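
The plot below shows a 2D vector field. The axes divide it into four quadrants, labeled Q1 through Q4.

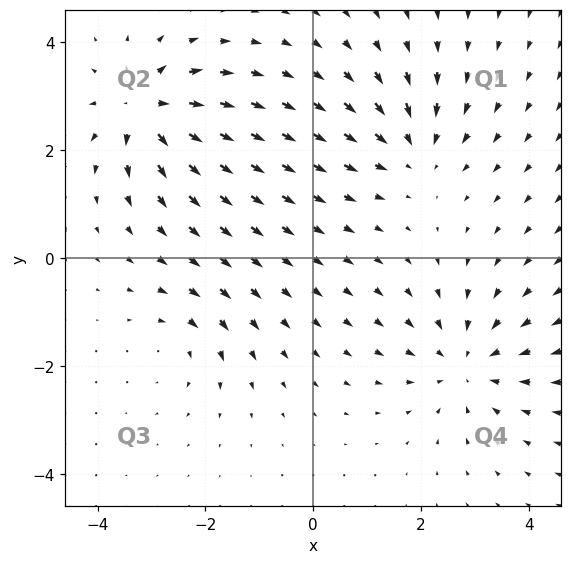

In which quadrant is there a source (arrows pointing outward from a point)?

The source sits at approximately (-3.1, 2.8), which lies in quadrant Q2. The divergence there is about +6, positive as expected for a source.

Q2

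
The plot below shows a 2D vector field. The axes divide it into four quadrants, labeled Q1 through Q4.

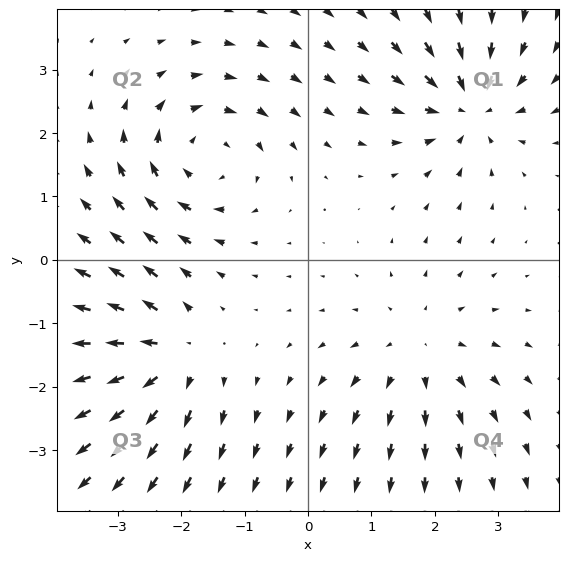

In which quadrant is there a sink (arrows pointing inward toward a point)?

The sink sits at approximately (2.5, 2.4), which lies in quadrant Q1. The divergence there is about -5, negative as expected for a sink.

Q1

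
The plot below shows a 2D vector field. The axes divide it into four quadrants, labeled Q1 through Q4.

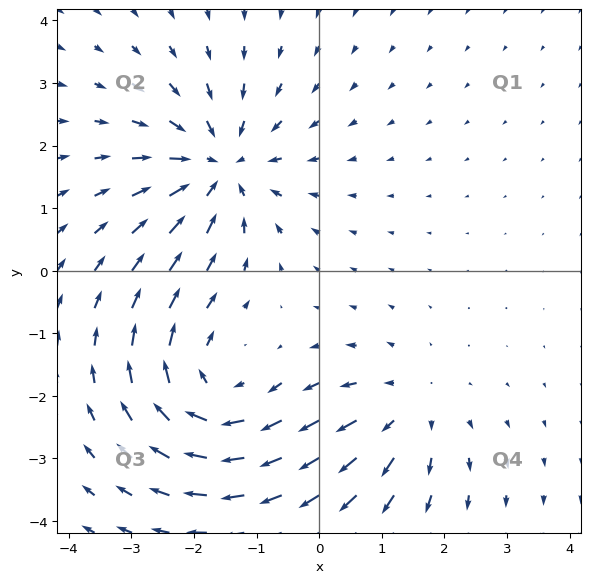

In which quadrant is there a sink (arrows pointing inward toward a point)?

The sink sits at approximately (-1.6, 1.7), which lies in quadrant Q2. The divergence there is about -4, negative as expected for a sink.

Q2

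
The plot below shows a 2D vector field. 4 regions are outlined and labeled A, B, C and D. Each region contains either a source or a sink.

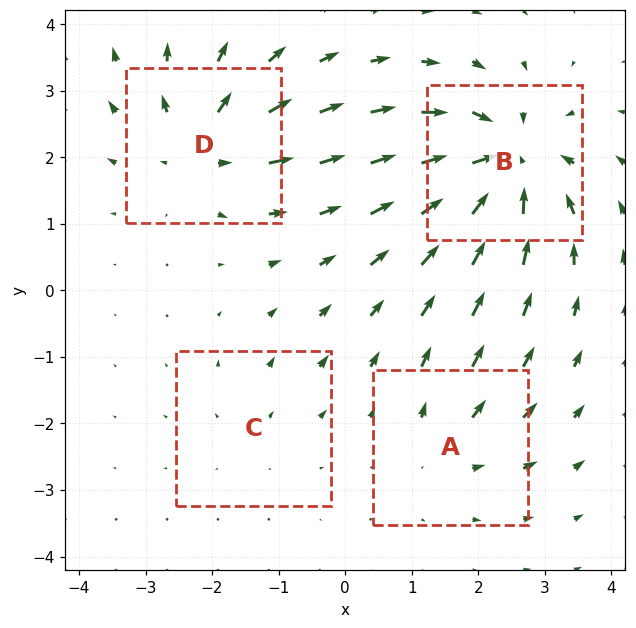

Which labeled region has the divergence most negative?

B

Divergence at each region's feature centre — A: about +4, B: about -9, C: about +2, D: about +6. Region B is most negative.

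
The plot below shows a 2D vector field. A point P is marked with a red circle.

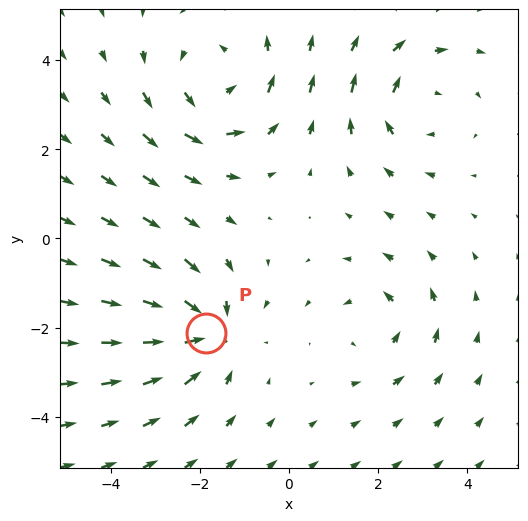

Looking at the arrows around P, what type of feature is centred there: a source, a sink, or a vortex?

At P (-1.9, -2.1) the arrows converge inward. Divergence about -5, curl ≈0 — negative divergence with near-zero curl is a sink.

sink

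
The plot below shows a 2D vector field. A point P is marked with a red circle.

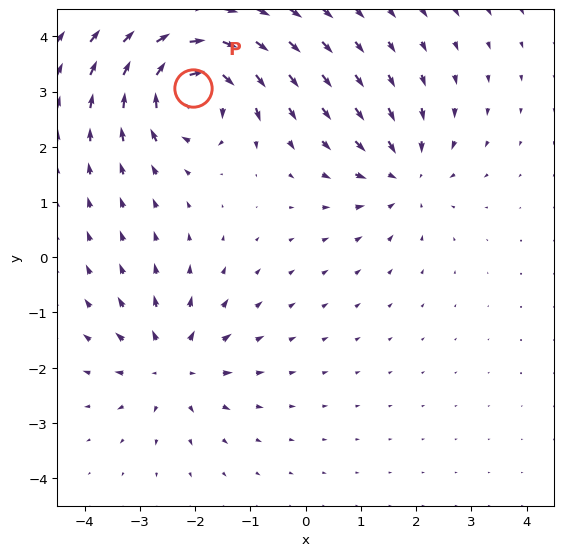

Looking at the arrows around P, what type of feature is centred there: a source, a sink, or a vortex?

vortex

At P (-2.0, 3.1) the arrows circulate clockwise. Divergence ≈0, curl about -7 — near-zero divergence with nonzero curl is a vortex.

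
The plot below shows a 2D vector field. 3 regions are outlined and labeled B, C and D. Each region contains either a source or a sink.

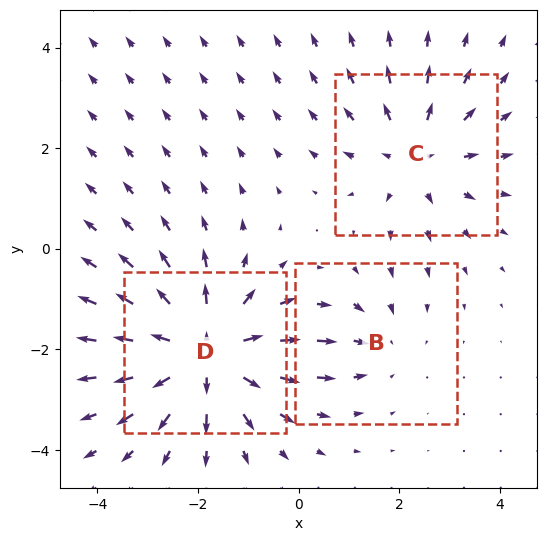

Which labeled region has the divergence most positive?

Divergence at each region's feature centre — B: about -2, C: about +3, D: about +4. Region D is most positive.

D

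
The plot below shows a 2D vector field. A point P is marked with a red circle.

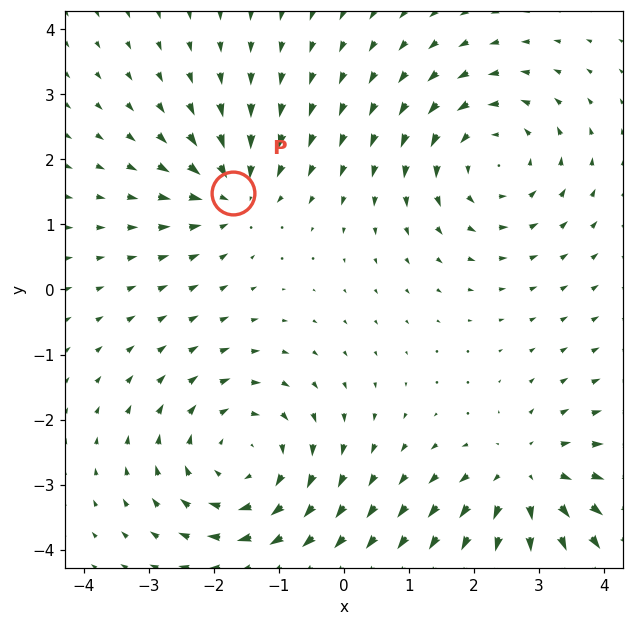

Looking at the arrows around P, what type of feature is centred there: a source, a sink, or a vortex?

sink

At P (-1.7, 1.5) the arrows converge inward. Divergence about -4, curl ≈0 — negative divergence with near-zero curl is a sink.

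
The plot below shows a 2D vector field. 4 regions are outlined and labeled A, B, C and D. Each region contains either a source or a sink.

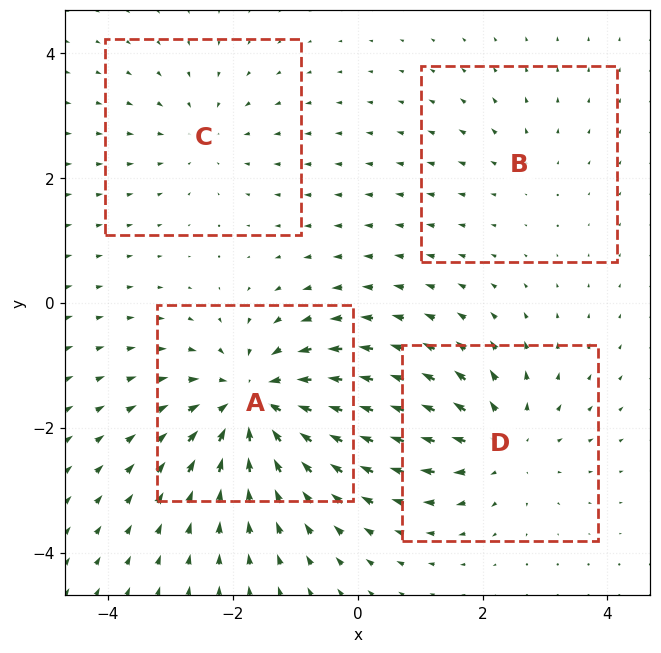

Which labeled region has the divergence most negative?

A

Divergence at each region's feature centre — A: about -7, B: about +2, C: about -3, D: about +4. Region A is most negative.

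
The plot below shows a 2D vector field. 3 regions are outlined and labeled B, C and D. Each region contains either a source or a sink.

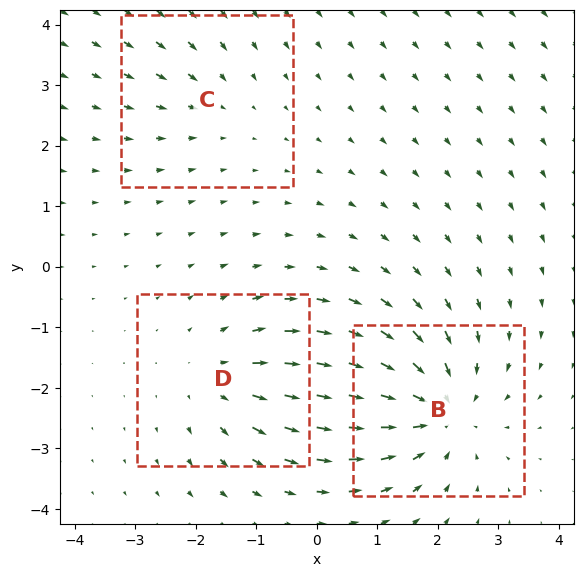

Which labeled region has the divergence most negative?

Divergence at each region's feature centre — B: about -5, C: about -2, D: about +3. Region B is most negative.

B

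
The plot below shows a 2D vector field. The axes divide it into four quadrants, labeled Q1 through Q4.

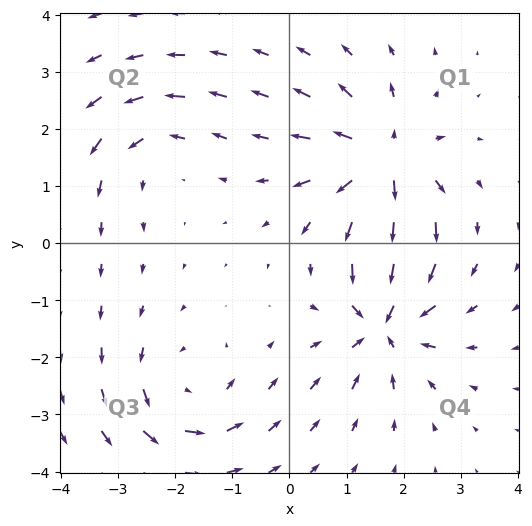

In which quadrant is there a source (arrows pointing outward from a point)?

The source sits at approximately (1.6, 1.4), which lies in quadrant Q1. The divergence there is about +7, positive as expected for a source.

Q1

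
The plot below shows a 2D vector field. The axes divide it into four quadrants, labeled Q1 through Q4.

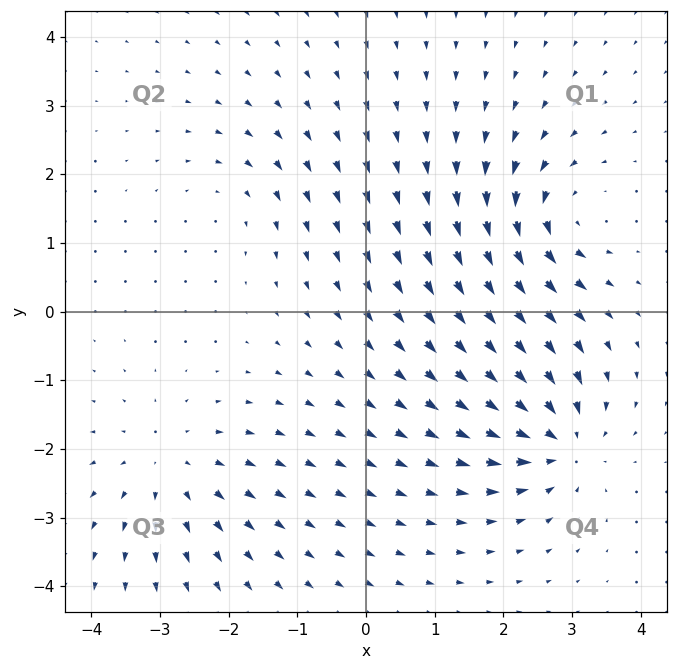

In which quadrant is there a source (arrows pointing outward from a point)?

The source sits at approximately (-2.9, -2.3), which lies in quadrant Q3. The divergence there is about +4, positive as expected for a source.

Q3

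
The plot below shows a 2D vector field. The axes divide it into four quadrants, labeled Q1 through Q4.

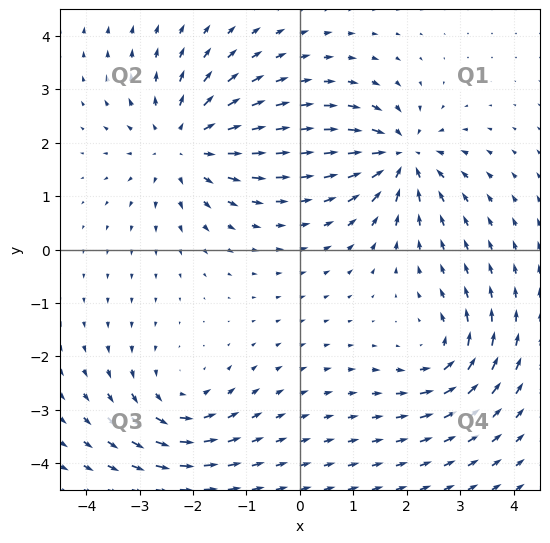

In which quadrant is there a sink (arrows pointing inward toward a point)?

Q1

The sink sits at approximately (1.9, 1.7), which lies in quadrant Q1. The divergence there is about -6, negative as expected for a sink.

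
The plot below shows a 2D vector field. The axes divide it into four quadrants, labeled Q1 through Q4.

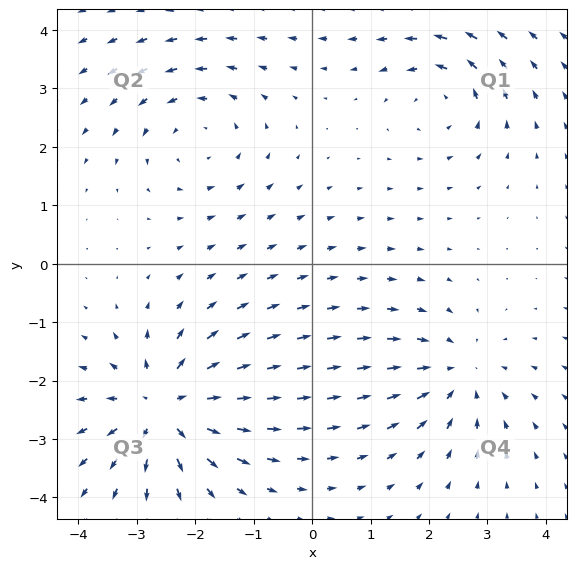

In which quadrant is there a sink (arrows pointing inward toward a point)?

Q4

The sink sits at approximately (2.5, -1.9), which lies in quadrant Q4. The divergence there is about -4, negative as expected for a sink.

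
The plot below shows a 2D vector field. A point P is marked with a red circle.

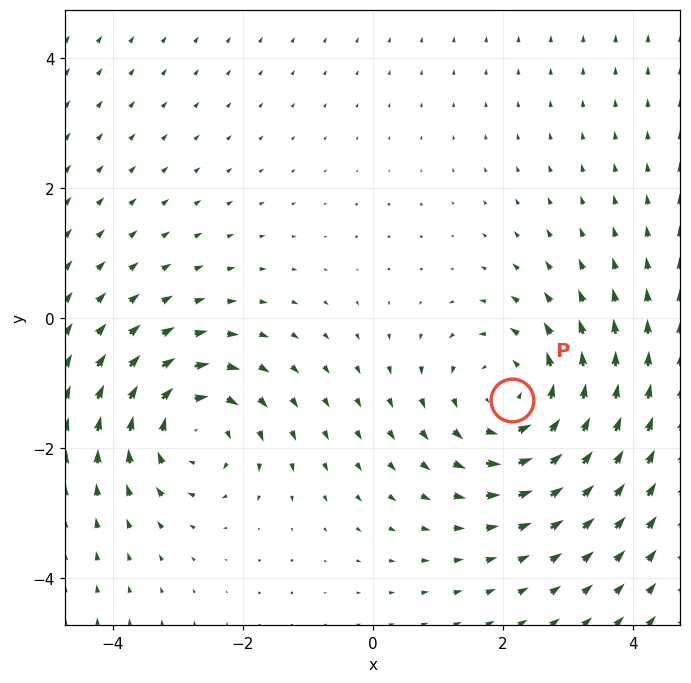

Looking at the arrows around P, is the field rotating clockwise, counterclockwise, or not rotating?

Near P at (2.1, -1.3) the arrows circulate counterclockwise. The curl (z-component) there is about +3; positive curl means counterclockwise rotation.

counterclockwise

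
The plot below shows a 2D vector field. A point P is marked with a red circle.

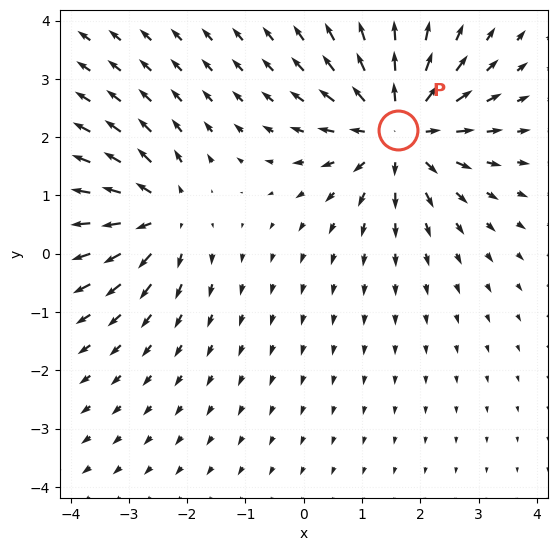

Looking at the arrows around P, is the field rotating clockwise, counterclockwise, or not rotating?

Near P at (1.6, 2.1) the arrows show no circulation. The curl there is ≈0.

not rotating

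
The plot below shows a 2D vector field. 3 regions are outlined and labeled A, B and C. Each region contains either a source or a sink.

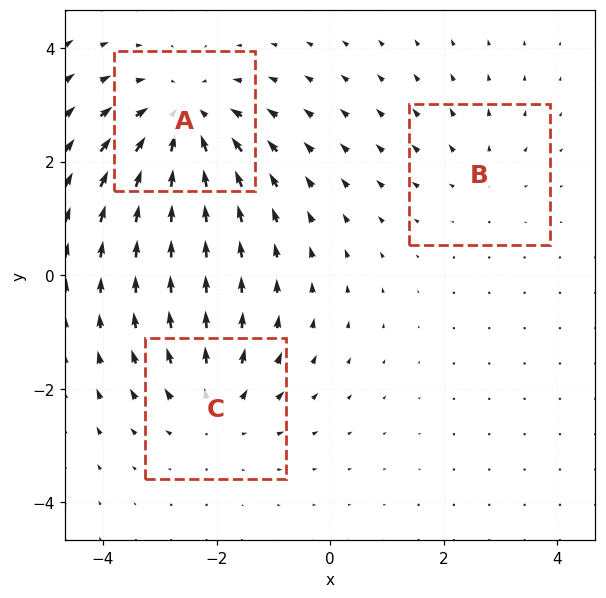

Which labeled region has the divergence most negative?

Divergence at each region's feature centre — A: about -4, B: about +2, C: about +3. Region A is most negative.

A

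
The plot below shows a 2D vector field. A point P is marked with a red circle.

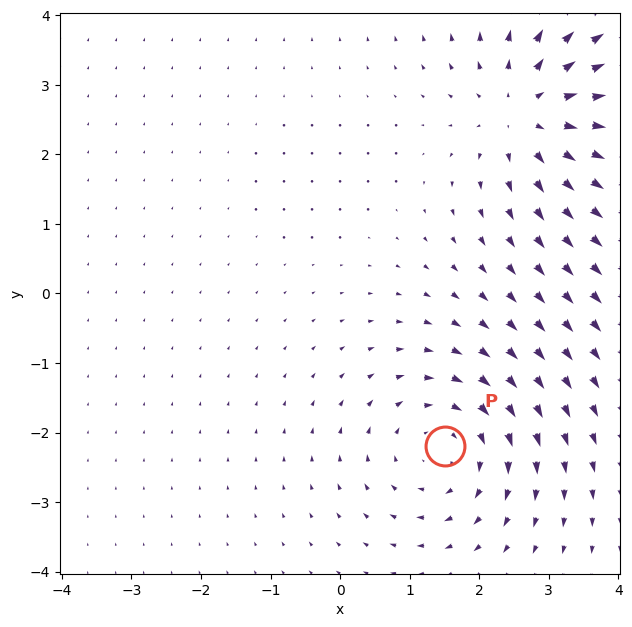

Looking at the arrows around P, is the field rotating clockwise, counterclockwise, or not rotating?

Near P at (1.5, -2.2) the arrows circulate clockwise. The curl (z-component) there is about -4; negative curl means clockwise rotation.

clockwise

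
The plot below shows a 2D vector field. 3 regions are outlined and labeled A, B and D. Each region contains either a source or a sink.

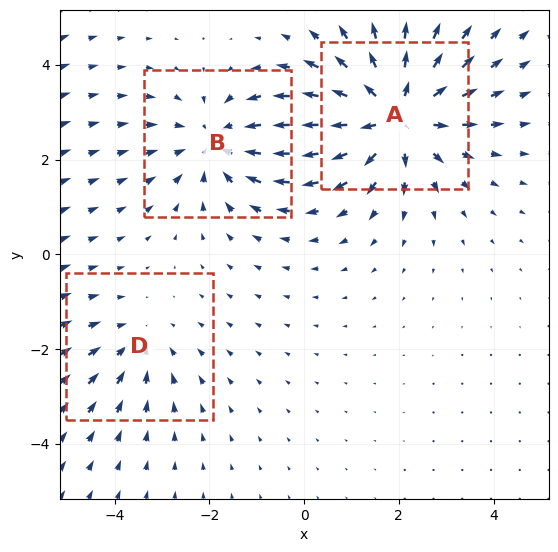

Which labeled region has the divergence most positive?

A

Divergence at each region's feature centre — A: about +4, B: about -3, D: about -2. Region A is most positive.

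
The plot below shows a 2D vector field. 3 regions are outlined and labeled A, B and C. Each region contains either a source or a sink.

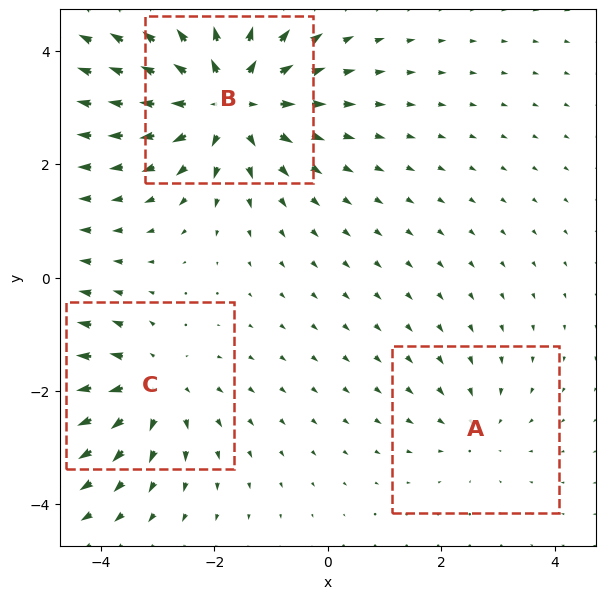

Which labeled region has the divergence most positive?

Divergence at each region's feature centre — A: about -2, B: about +5, C: about +3. Region B is most positive.

B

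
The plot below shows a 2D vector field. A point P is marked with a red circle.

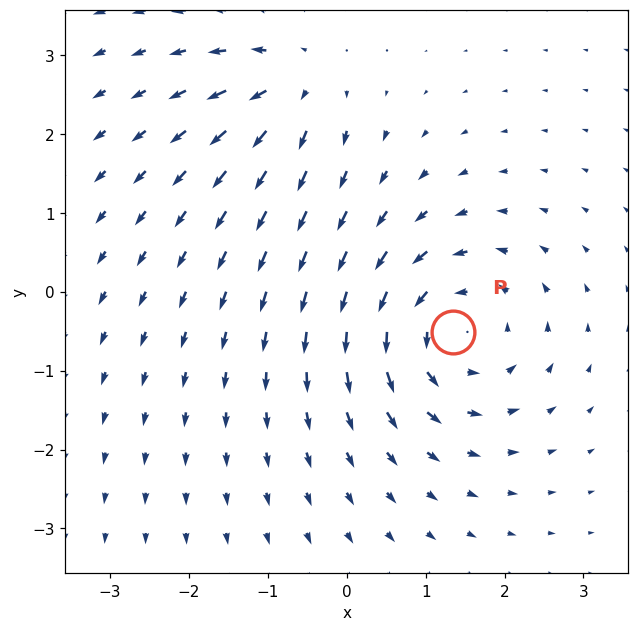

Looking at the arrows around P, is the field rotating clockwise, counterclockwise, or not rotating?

Near P at (1.3, -0.5) the arrows circulate counterclockwise. The curl (z-component) there is about +5; positive curl means counterclockwise rotation.

counterclockwise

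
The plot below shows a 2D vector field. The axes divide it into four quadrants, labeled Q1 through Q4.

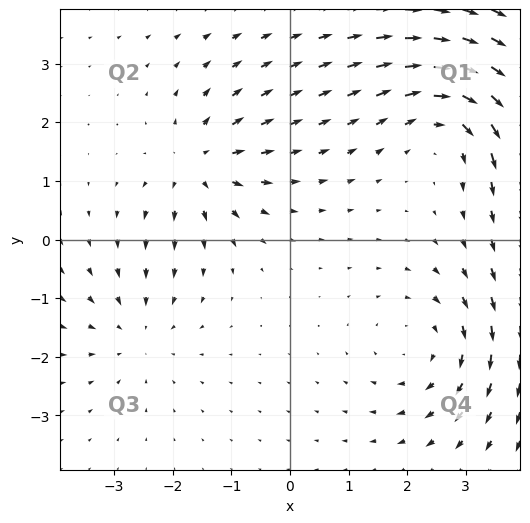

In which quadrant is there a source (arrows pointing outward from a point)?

Q2

The source sits at approximately (-1.5, 1.3), which lies in quadrant Q2. The divergence there is about +4, positive as expected for a source.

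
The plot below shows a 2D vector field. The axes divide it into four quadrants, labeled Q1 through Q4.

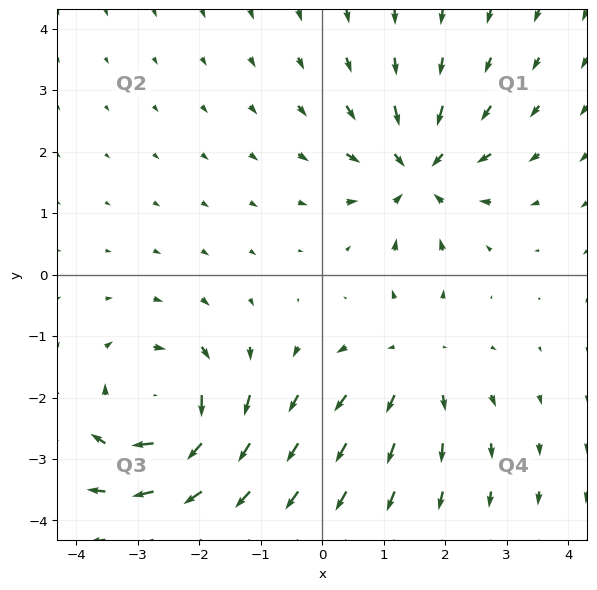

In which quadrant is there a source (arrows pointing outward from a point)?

Q4

The source sits at approximately (1.5, -1.4), which lies in quadrant Q4. The divergence there is about +3, positive as expected for a source.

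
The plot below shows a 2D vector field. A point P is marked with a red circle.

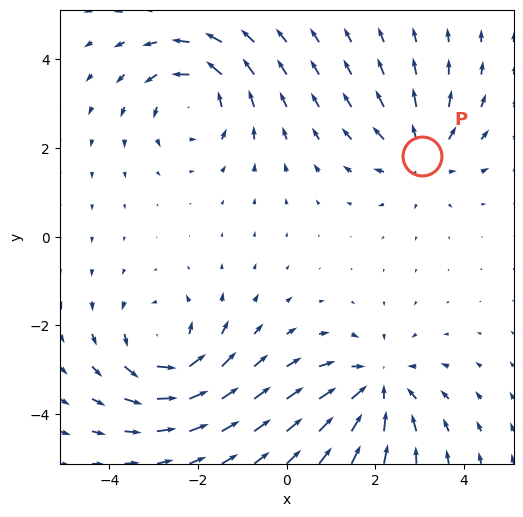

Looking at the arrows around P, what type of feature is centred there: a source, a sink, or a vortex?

source

At P (3.1, 1.8) the arrows spread outward. Divergence about +3, curl ≈0 — positive divergence with near-zero curl is a source.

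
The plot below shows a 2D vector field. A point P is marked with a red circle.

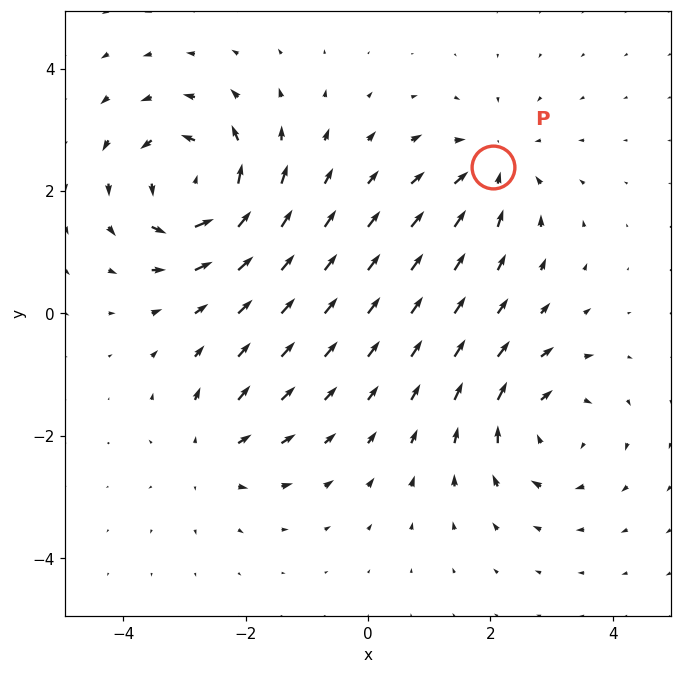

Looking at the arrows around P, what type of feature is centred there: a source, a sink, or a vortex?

sink

At P (2.0, 2.4) the arrows converge inward. Divergence about -4, curl ≈0 — negative divergence with near-zero curl is a sink.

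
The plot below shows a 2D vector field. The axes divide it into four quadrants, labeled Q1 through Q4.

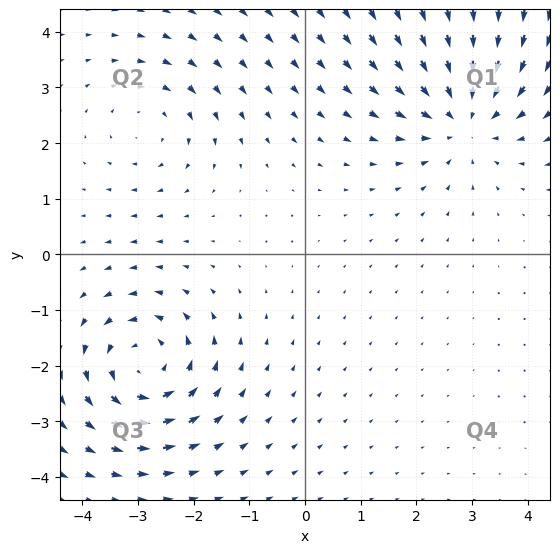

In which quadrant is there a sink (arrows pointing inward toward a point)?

The sink sits at approximately (2.8, 2.5), which lies in quadrant Q1. The divergence there is about -4, negative as expected for a sink.

Q1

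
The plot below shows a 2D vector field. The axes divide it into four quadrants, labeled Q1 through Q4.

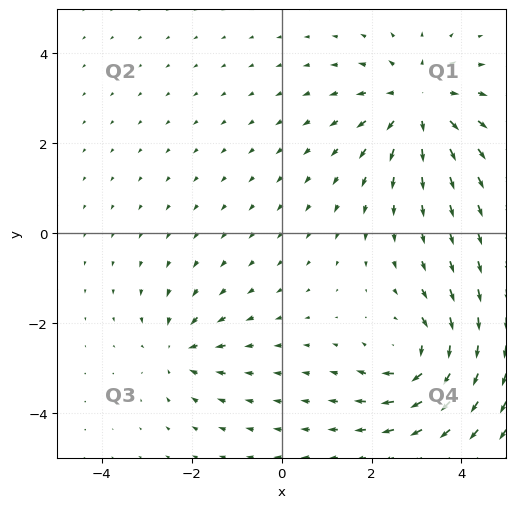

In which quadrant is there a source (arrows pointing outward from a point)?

Q1

The source sits at approximately (3.0, 2.9), which lies in quadrant Q1. The divergence there is about +4, positive as expected for a source.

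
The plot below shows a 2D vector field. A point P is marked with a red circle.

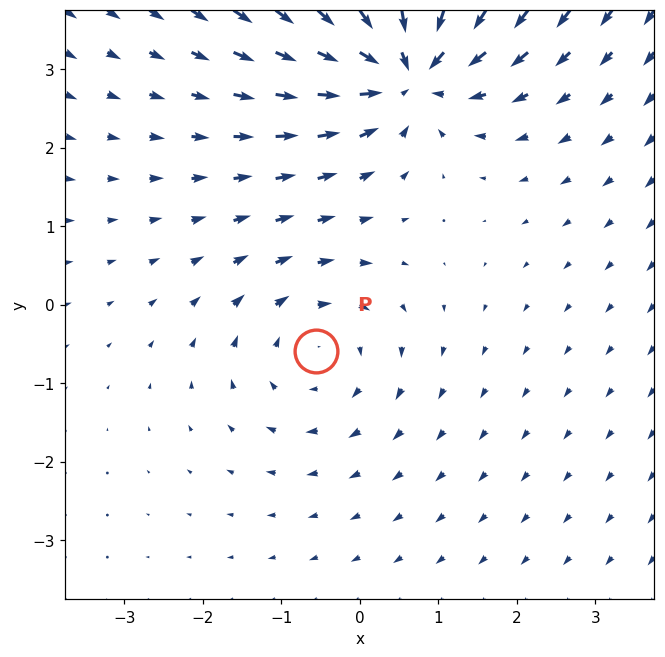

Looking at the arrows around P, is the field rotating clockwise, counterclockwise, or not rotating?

clockwise

Near P at (-0.6, -0.6) the arrows circulate clockwise. The curl (z-component) there is about -3; negative curl means clockwise rotation.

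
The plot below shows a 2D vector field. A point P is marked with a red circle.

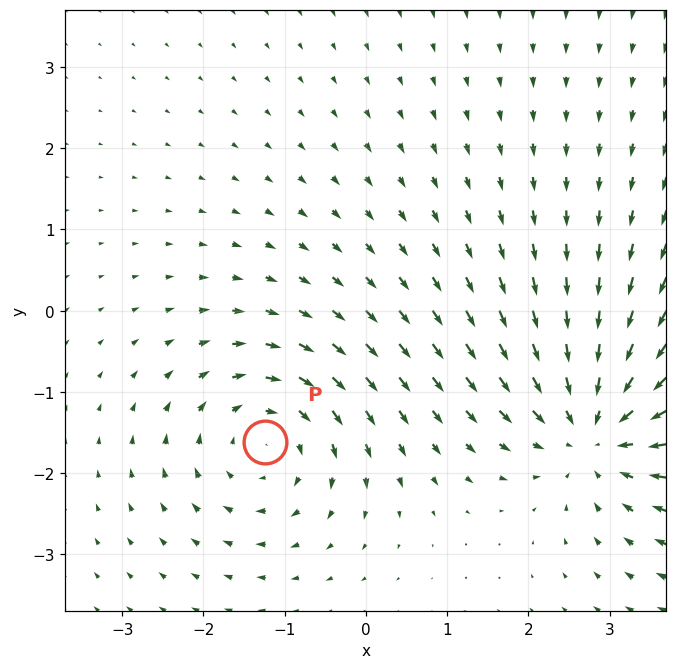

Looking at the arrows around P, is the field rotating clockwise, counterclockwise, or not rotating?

Near P at (-1.2, -1.6) the arrows circulate clockwise. The curl (z-component) there is about -4; negative curl means clockwise rotation.

clockwise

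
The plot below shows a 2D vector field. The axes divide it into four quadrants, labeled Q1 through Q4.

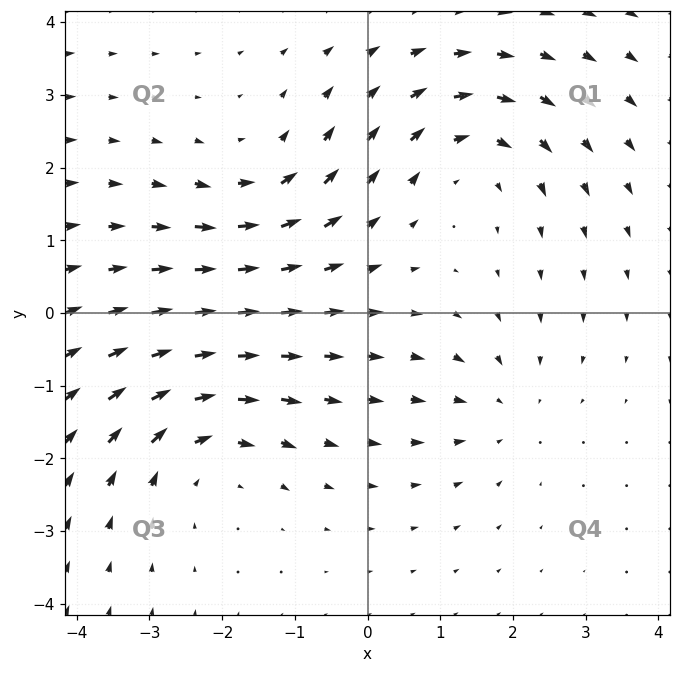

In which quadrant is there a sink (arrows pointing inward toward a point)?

The sink sits at approximately (1.8, -1.3), which lies in quadrant Q4. The divergence there is about -3, negative as expected for a sink.

Q4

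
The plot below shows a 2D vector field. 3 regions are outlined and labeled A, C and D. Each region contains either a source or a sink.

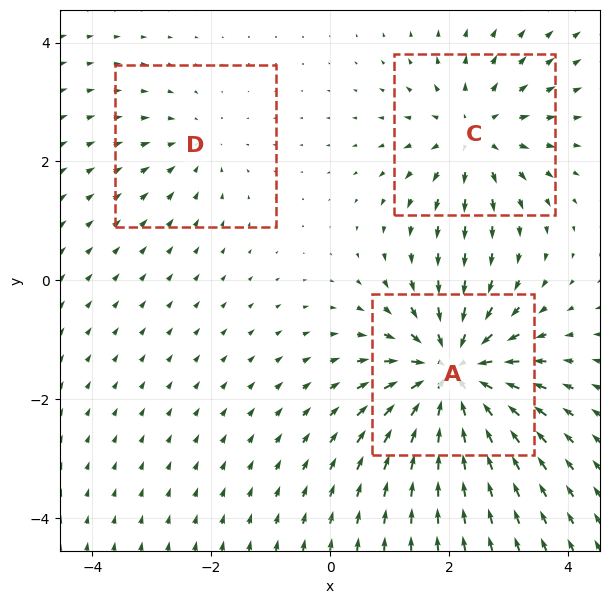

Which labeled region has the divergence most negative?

Divergence at each region's feature centre — A: about -5, C: about +3, D: about -2. Region A is most negative.

A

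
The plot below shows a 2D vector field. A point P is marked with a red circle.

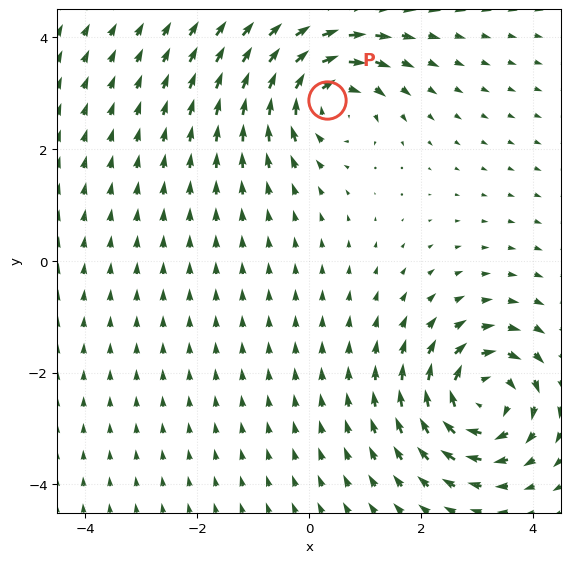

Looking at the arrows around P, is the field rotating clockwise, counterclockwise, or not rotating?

clockwise

Near P at (0.3, 2.9) the arrows circulate clockwise. The curl (z-component) there is about -5; negative curl means clockwise rotation.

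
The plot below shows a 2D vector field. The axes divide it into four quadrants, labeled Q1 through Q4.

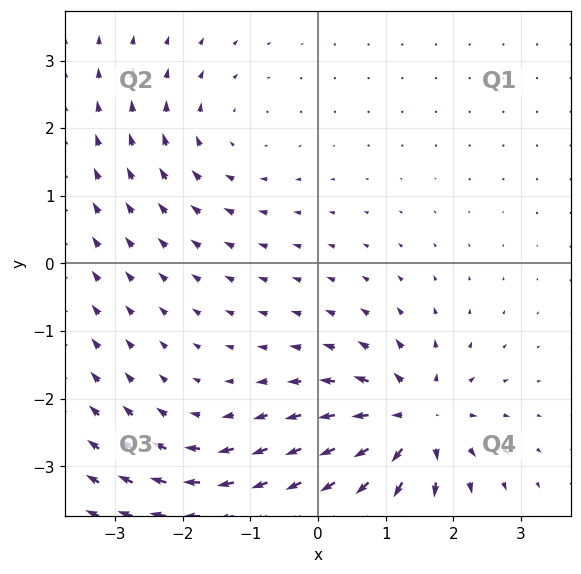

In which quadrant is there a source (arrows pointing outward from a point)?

The source sits at approximately (1.4, -2.3), which lies in quadrant Q4. The divergence there is about +6, positive as expected for a source.

Q4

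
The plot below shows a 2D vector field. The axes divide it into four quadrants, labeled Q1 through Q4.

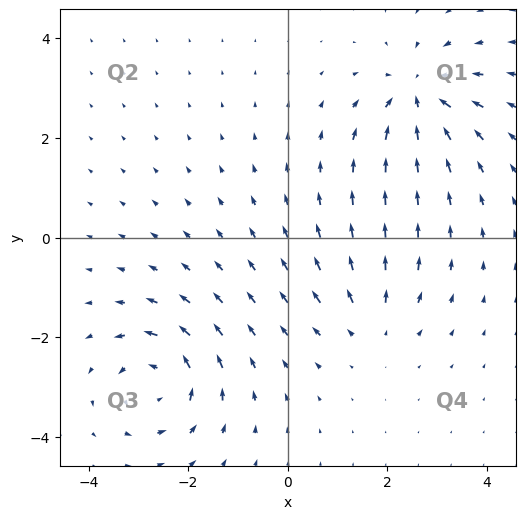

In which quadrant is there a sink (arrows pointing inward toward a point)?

The sink sits at approximately (2.6, 2.9), which lies in quadrant Q1. The divergence there is about -6, negative as expected for a sink.

Q1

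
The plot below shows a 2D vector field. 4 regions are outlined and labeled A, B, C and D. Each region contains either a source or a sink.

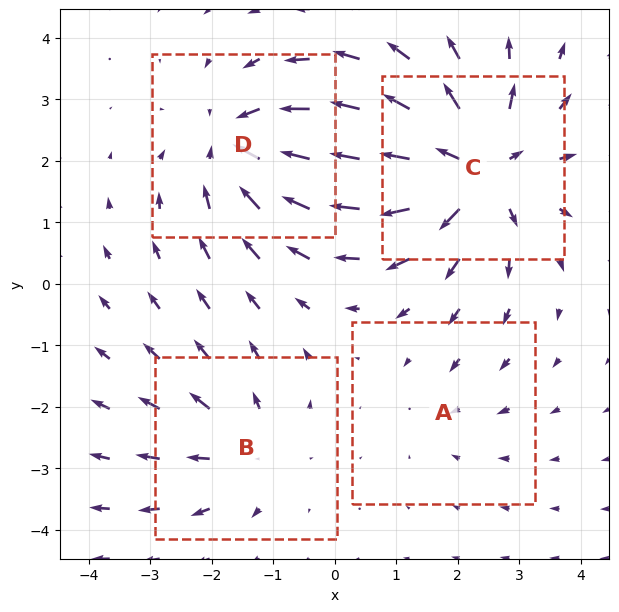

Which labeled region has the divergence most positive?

C

Divergence at each region's feature centre — A: about -2, B: about +3, C: about +6, D: about -5. Region C is most positive.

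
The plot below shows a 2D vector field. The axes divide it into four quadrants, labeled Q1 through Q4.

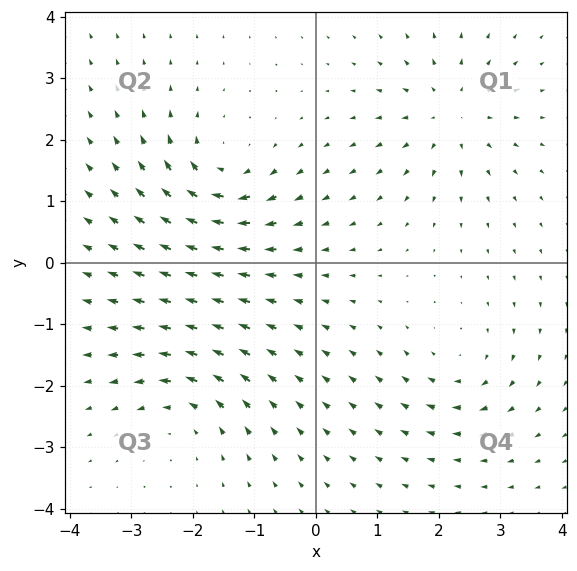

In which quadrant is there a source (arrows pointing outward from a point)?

The source sits at approximately (2.2, 2.4), which lies in quadrant Q1. The divergence there is about +5, positive as expected for a source.

Q1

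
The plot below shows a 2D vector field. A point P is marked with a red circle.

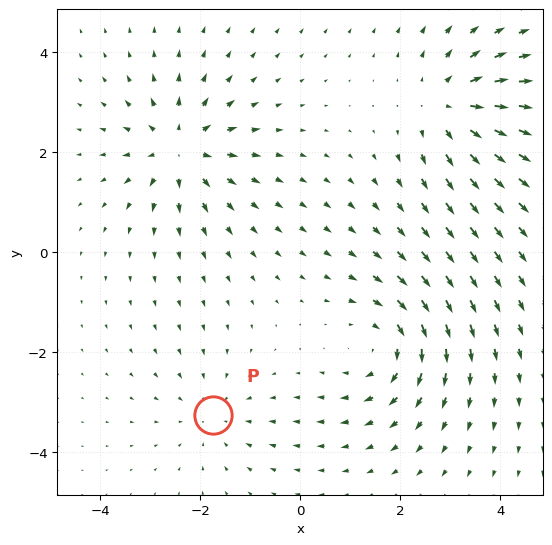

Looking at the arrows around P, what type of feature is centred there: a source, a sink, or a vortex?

sink

At P (-1.7, -3.3) the arrows converge inward. Divergence about -3, curl ≈0 — negative divergence with near-zero curl is a sink.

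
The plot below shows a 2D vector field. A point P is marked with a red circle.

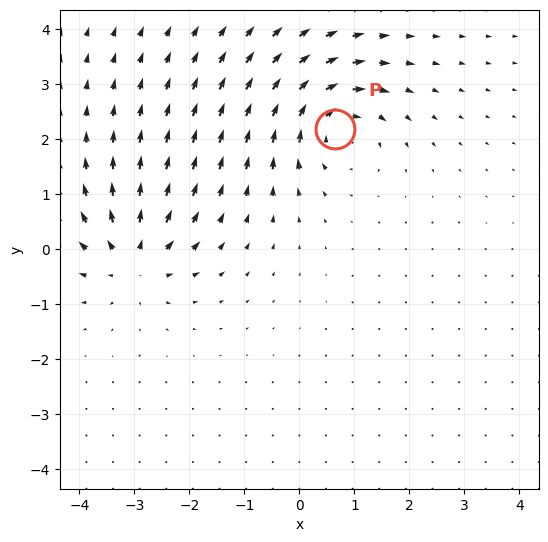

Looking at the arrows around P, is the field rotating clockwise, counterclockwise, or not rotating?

clockwise

Near P at (0.6, 2.2) the arrows circulate clockwise. The curl (z-component) there is about -4; negative curl means clockwise rotation.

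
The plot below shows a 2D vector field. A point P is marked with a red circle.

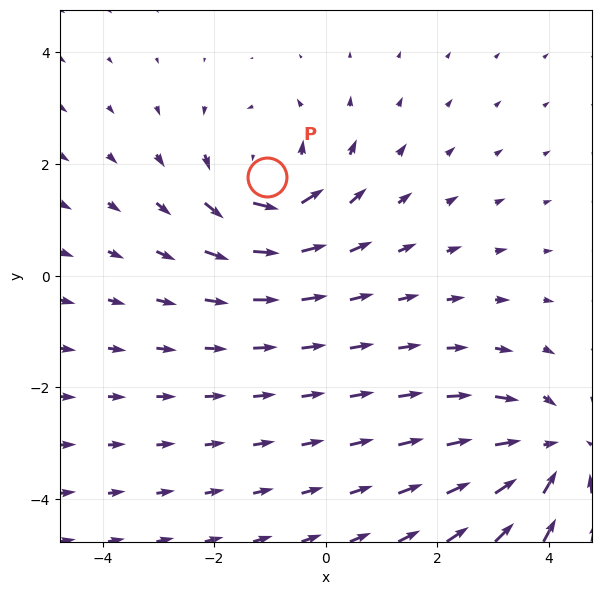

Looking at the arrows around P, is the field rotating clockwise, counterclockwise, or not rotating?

counterclockwise

Near P at (-1.1, 1.8) the arrows circulate counterclockwise. The curl (z-component) there is about +4; positive curl means counterclockwise rotation.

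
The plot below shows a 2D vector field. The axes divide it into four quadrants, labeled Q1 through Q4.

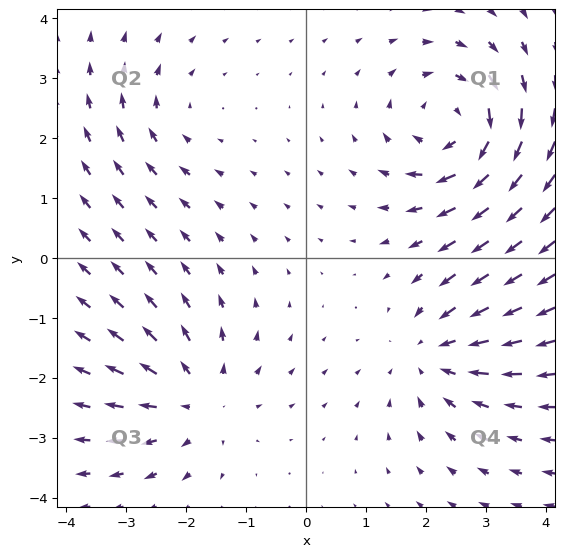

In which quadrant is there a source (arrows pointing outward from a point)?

The source sits at approximately (-1.8, -2.4), which lies in quadrant Q3. The divergence there is about +4, positive as expected for a source.

Q3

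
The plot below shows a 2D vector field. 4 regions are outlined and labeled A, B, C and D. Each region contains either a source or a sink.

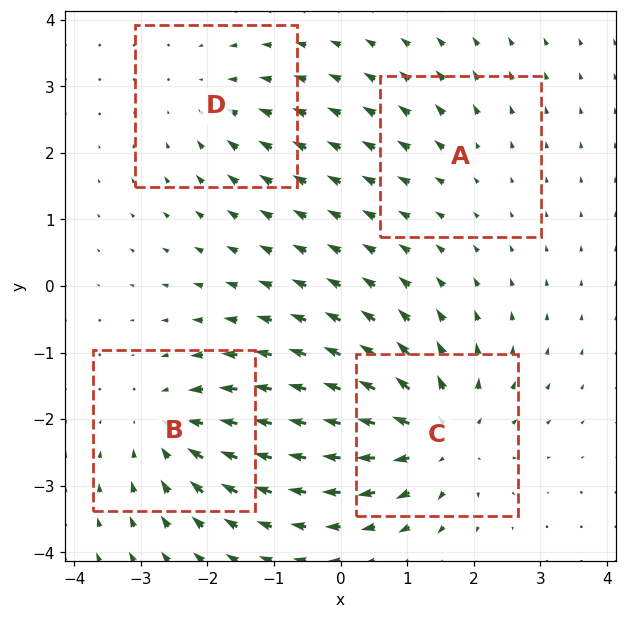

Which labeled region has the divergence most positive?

C

Divergence at each region's feature centre — A: about +2, B: about -5, C: about +6, D: about -3. Region C is most positive.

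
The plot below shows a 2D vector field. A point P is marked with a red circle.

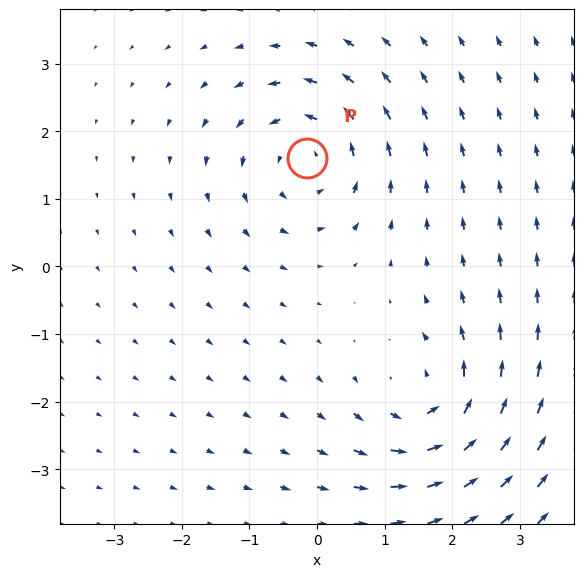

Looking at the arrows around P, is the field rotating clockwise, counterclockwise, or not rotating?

Near P at (-0.1, 1.6) the arrows circulate counterclockwise. The curl (z-component) there is about +5; positive curl means counterclockwise rotation.

counterclockwise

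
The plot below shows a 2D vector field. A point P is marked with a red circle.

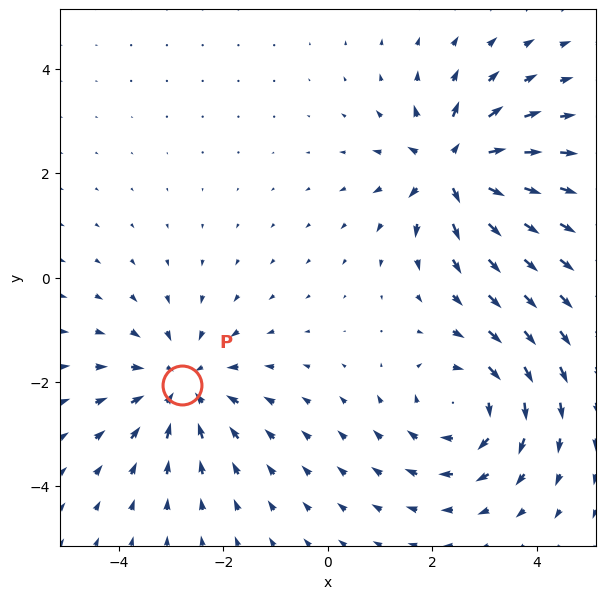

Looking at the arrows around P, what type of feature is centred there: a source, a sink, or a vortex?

sink

At P (-2.8, -2.1) the arrows converge inward. Divergence about -3, curl ≈0 — negative divergence with near-zero curl is a sink.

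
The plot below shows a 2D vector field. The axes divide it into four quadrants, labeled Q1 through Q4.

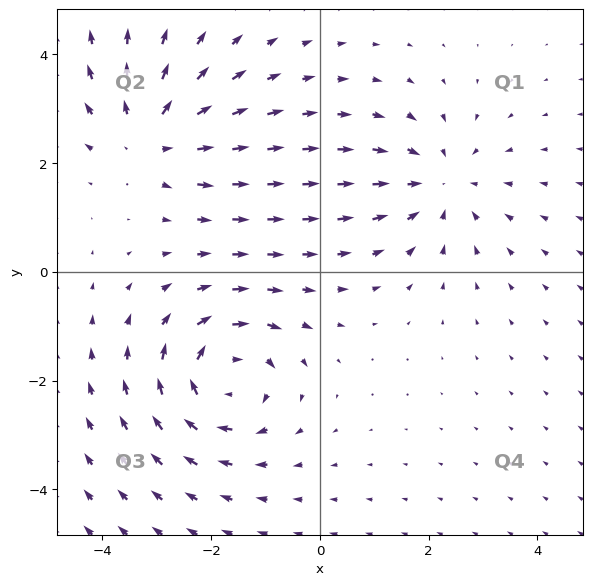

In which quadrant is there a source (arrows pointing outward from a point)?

The source sits at approximately (-3.1, 2.5), which lies in quadrant Q2. The divergence there is about +3, positive as expected for a source.

Q2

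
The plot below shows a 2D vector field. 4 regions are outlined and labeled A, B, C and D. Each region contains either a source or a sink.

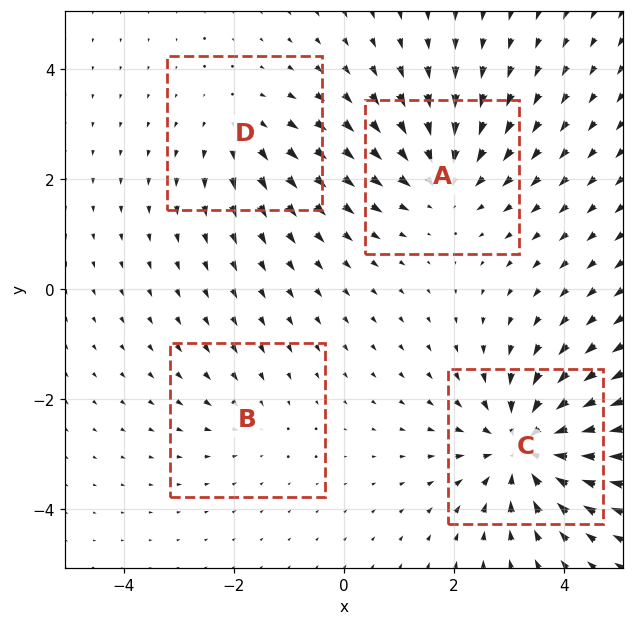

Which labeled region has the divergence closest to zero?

Divergence at each region's feature centre — A: about -4, B: about -2, C: about -7, D: about +3. Region B is closest to zero.

B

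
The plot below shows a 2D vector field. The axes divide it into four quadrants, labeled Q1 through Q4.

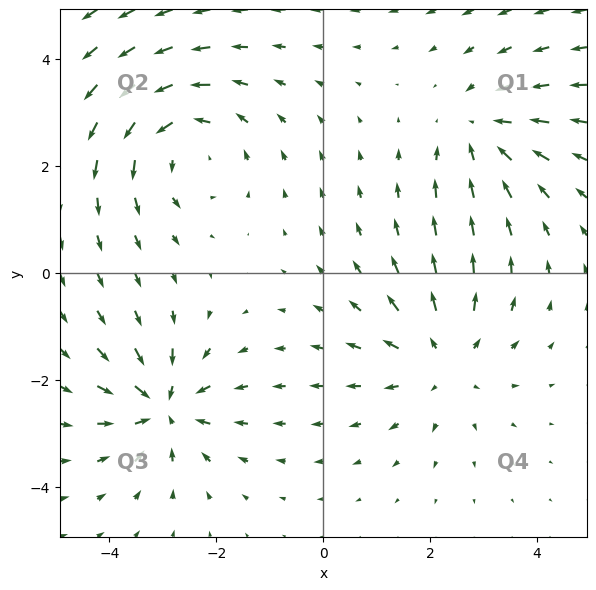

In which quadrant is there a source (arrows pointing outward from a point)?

Q4

The source sits at approximately (2.2, -1.6), which lies in quadrant Q4. The divergence there is about +3, positive as expected for a source.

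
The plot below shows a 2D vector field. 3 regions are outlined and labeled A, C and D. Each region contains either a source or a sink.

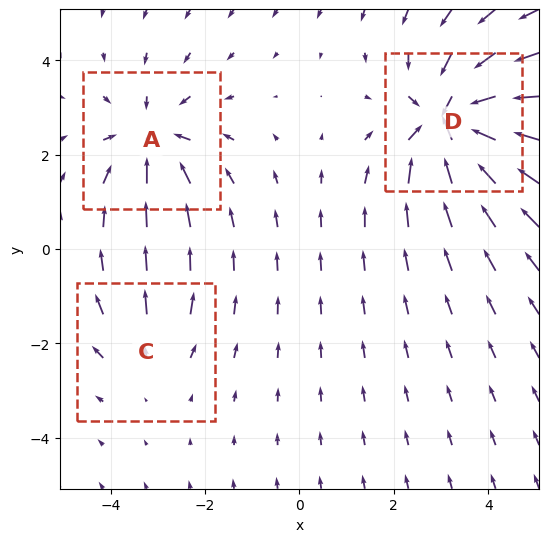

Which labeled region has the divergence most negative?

Divergence at each region's feature centre — A: about -3, C: about +2, D: about -5. Region D is most negative.

D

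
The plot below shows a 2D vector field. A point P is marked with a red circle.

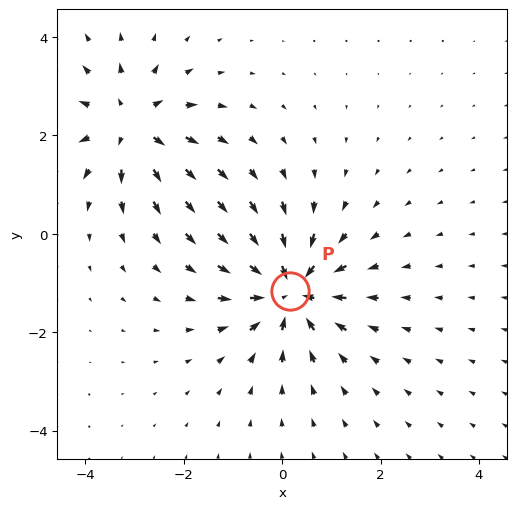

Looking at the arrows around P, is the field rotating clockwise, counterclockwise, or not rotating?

Near P at (0.2, -1.2) the arrows show no circulation. The curl there is ≈0.

not rotating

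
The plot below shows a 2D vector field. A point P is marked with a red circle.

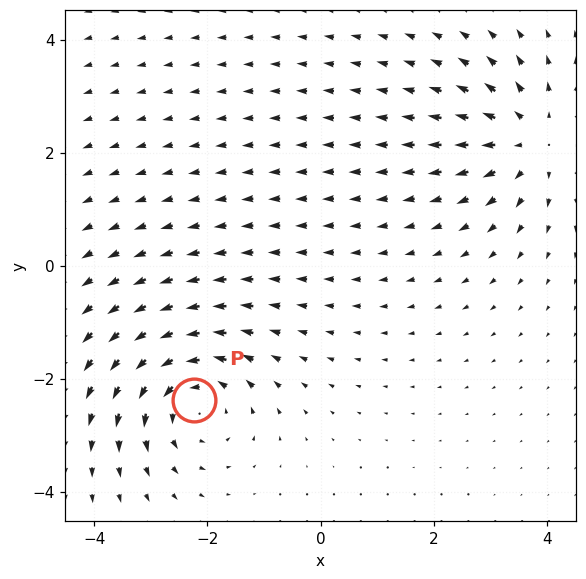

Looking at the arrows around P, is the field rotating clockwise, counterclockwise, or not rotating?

counterclockwise

Near P at (-2.2, -2.4) the arrows circulate counterclockwise. The curl (z-component) there is about +3; positive curl means counterclockwise rotation.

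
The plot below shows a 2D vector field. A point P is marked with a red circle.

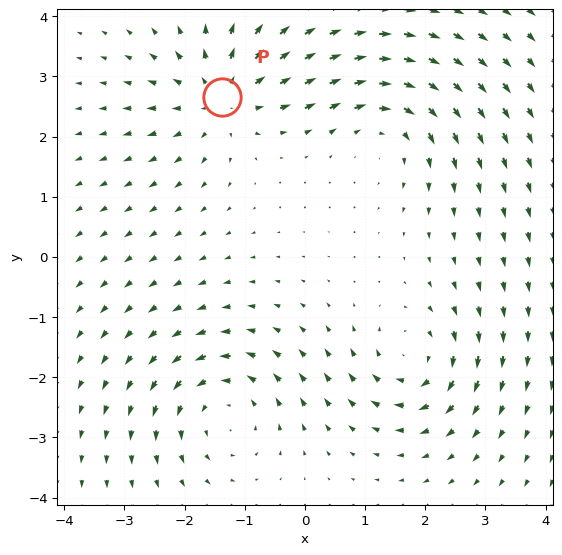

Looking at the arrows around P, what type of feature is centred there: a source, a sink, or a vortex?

At P (-1.4, 2.7) the arrows spread outward. Divergence about +5, curl ≈0 — positive divergence with near-zero curl is a source.

source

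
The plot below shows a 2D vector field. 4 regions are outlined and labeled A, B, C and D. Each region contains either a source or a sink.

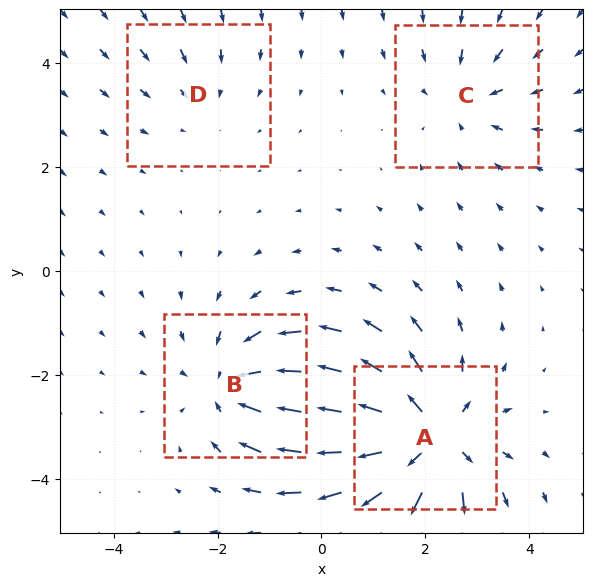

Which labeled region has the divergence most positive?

Divergence at each region's feature centre — A: about +6, B: about -4, C: about -3, D: about -2. Region A is most positive.

A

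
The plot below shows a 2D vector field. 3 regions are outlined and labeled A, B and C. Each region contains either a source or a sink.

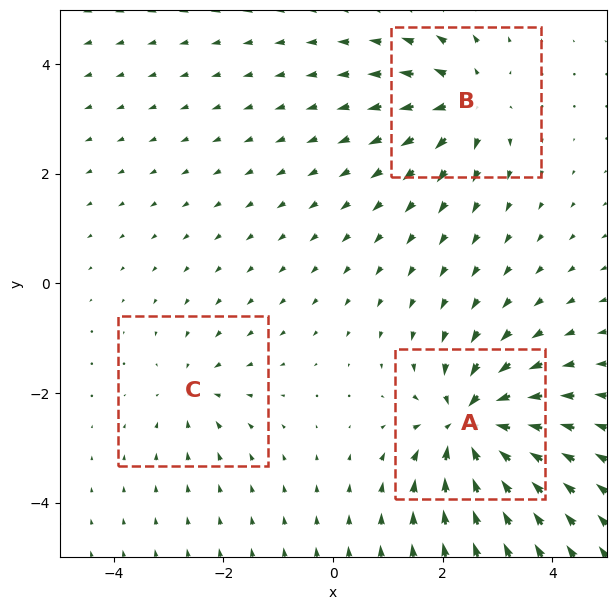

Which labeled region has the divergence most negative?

Divergence at each region's feature centre — A: about -6, B: about +4, C: about -2. Region A is most negative.

A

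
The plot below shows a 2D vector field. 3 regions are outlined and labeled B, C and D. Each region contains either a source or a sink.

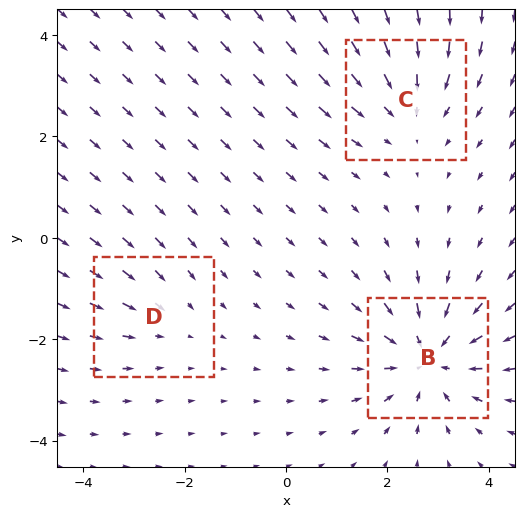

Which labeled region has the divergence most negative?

Divergence at each region's feature centre — B: about -4, C: about -3, D: about -2. Region B is most negative.

B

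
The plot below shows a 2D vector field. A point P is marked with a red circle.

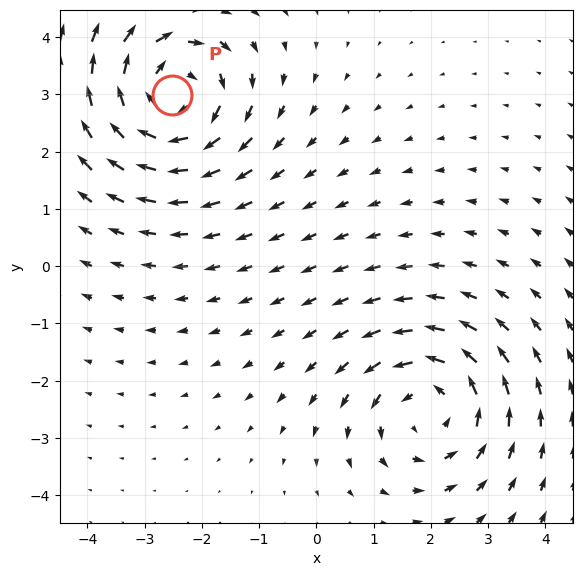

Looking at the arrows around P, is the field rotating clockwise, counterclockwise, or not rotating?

Near P at (-2.5, 3.0) the arrows circulate clockwise. The curl (z-component) there is about -5; negative curl means clockwise rotation.

clockwise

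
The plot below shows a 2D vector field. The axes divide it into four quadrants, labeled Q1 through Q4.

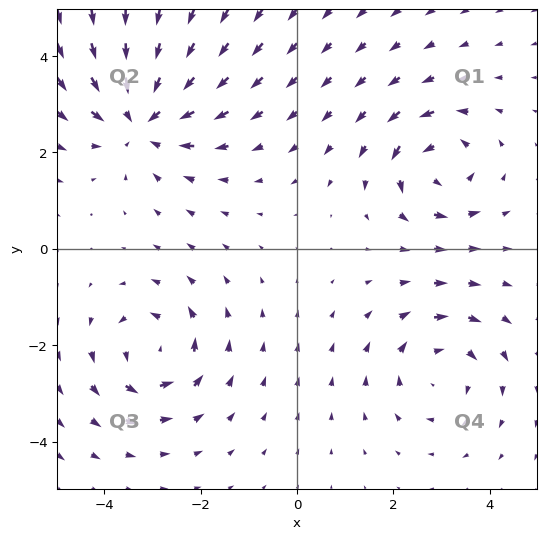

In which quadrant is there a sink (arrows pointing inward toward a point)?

Q2

The sink sits at approximately (-3.2, 2.7), which lies in quadrant Q2. The divergence there is about -3, negative as expected for a sink.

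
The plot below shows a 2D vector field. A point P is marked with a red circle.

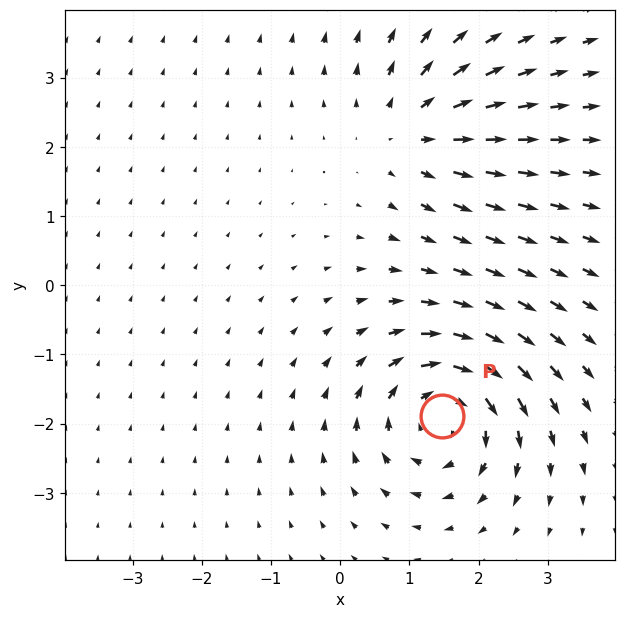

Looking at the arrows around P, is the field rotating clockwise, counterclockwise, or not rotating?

Near P at (1.5, -1.9) the arrows circulate clockwise. The curl (z-component) there is about -6; negative curl means clockwise rotation.

clockwise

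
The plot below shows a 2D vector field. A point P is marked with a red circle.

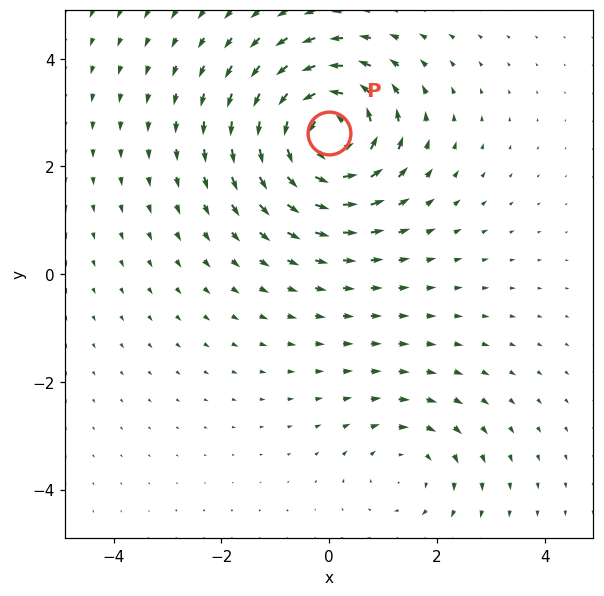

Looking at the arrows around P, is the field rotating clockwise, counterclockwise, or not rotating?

counterclockwise

Near P at (-0.0, 2.6) the arrows circulate counterclockwise. The curl (z-component) there is about +6; positive curl means counterclockwise rotation.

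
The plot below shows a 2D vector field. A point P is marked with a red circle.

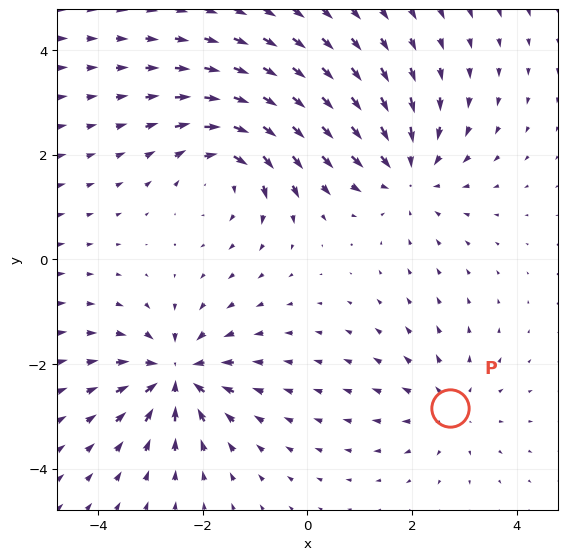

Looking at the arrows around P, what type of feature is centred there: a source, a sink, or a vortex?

source

At P (2.7, -2.8) the arrows spread outward. Divergence about +3, curl ≈0 — positive divergence with near-zero curl is a source.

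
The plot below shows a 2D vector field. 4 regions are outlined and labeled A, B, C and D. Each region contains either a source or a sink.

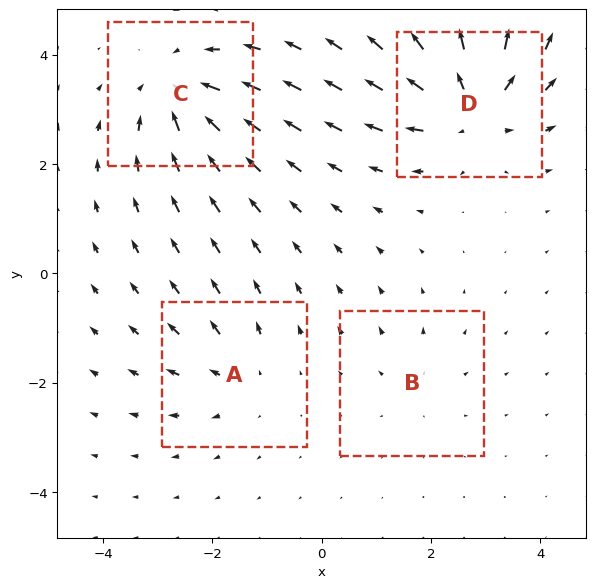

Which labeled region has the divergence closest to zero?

B

Divergence at each region's feature centre — A: about +3, B: about +2, C: about -6, D: about +7. Region B is closest to zero.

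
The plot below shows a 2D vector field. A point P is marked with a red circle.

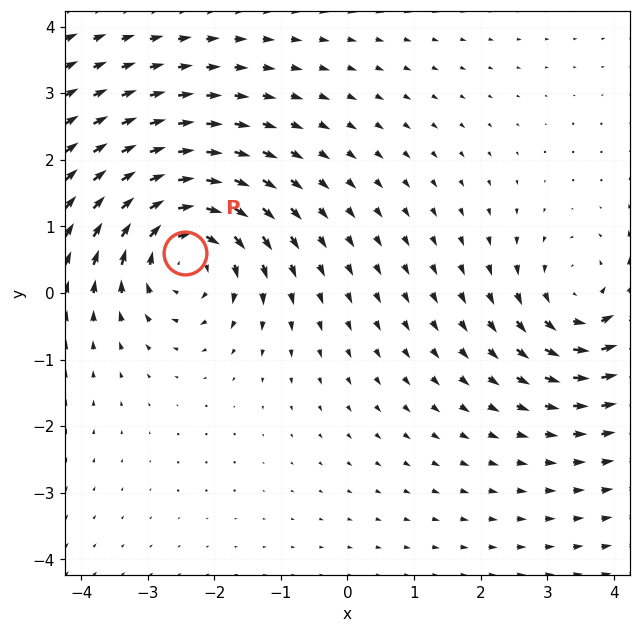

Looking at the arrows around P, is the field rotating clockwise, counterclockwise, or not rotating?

clockwise

Near P at (-2.4, 0.6) the arrows circulate clockwise. The curl (z-component) there is about -4; negative curl means clockwise rotation.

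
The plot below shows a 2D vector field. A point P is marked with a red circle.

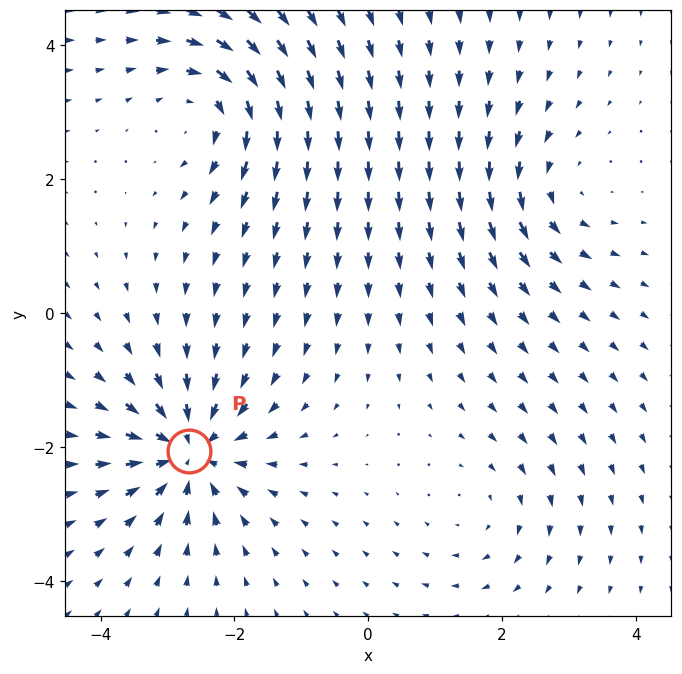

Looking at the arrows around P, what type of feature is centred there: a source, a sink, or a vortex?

At P (-2.7, -2.1) the arrows converge inward. Divergence about -6, curl ≈0 — negative divergence with near-zero curl is a sink.

sink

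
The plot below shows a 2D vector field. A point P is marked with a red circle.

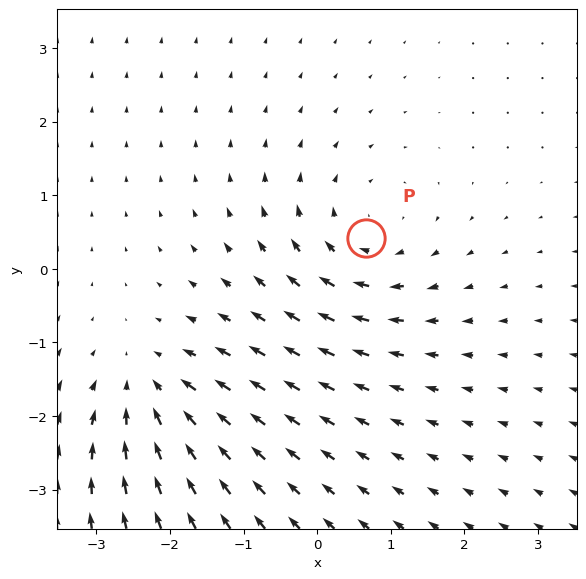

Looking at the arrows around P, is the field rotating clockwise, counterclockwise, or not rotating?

clockwise

Near P at (0.7, 0.4) the arrows circulate clockwise. The curl (z-component) there is about -4; negative curl means clockwise rotation.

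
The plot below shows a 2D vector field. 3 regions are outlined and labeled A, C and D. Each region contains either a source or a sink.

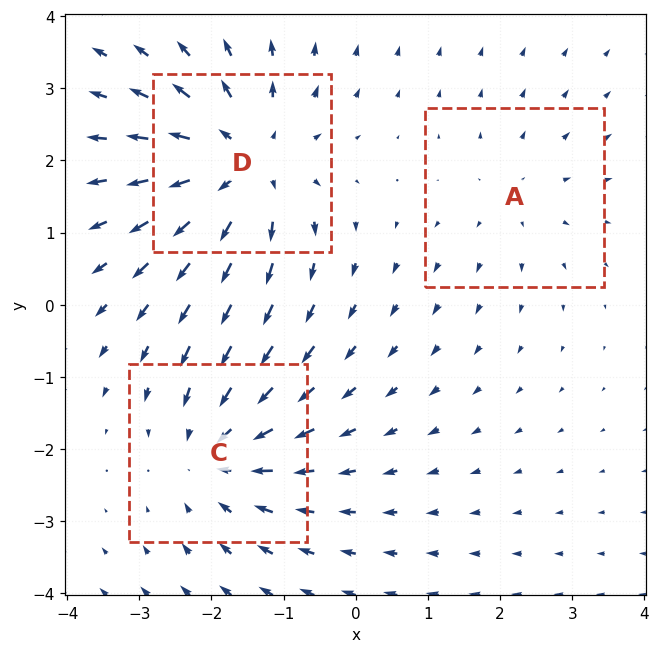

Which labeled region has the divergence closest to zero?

A

Divergence at each region's feature centre — A: about +2, C: about -3, D: about +4. Region A is closest to zero.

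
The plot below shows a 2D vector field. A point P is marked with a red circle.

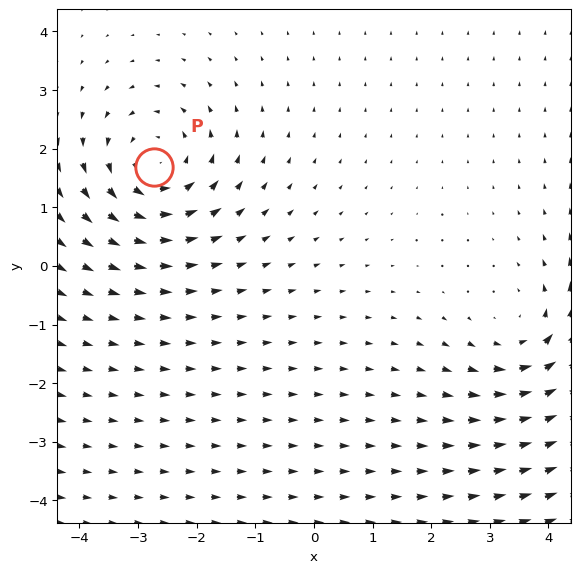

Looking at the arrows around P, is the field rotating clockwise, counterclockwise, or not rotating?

counterclockwise

Near P at (-2.7, 1.7) the arrows circulate counterclockwise. The curl (z-component) there is about +5; positive curl means counterclockwise rotation.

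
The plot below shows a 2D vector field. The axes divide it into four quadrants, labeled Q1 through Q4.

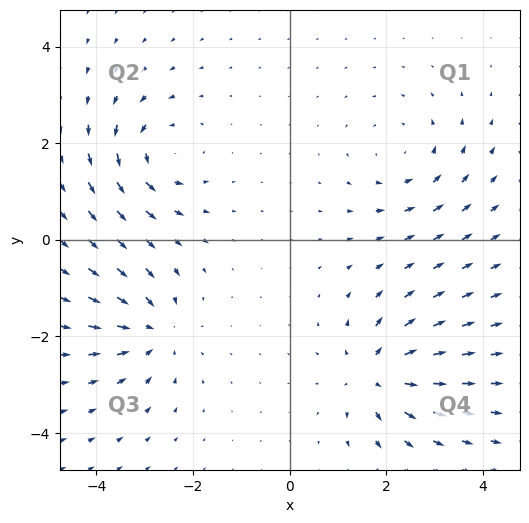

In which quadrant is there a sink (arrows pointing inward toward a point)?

Q3

The sink sits at approximately (-2.8, -1.9), which lies in quadrant Q3. The divergence there is about -4, negative as expected for a sink.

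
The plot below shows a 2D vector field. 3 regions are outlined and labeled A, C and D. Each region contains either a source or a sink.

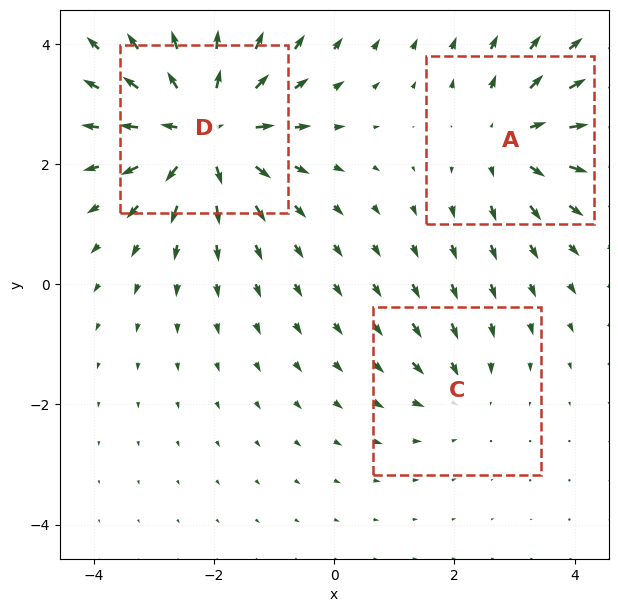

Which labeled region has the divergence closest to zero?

Divergence at each region's feature centre — A: about +3, C: about -2, D: about +5. Region C is closest to zero.

C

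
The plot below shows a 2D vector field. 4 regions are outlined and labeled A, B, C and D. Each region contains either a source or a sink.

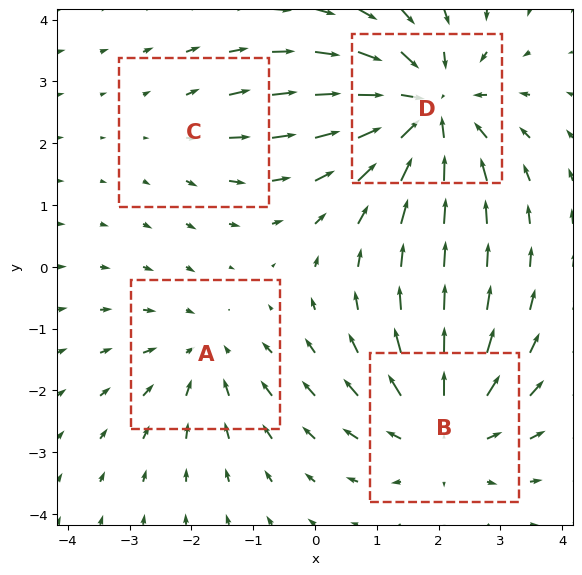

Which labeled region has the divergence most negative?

D

Divergence at each region's feature centre — A: about -3, B: about +4, C: about +2, D: about -6. Region D is most negative.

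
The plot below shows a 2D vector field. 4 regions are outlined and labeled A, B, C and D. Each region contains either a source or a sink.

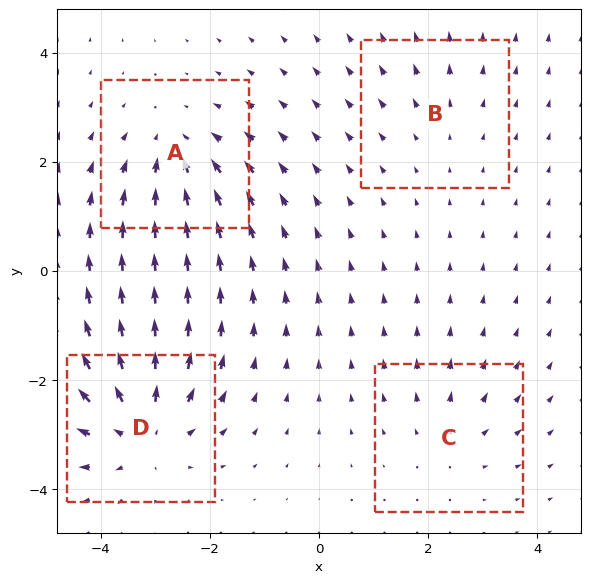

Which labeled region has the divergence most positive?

D

Divergence at each region's feature centre — A: about -4, B: about +2, C: about +3, D: about +6. Region D is most positive.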